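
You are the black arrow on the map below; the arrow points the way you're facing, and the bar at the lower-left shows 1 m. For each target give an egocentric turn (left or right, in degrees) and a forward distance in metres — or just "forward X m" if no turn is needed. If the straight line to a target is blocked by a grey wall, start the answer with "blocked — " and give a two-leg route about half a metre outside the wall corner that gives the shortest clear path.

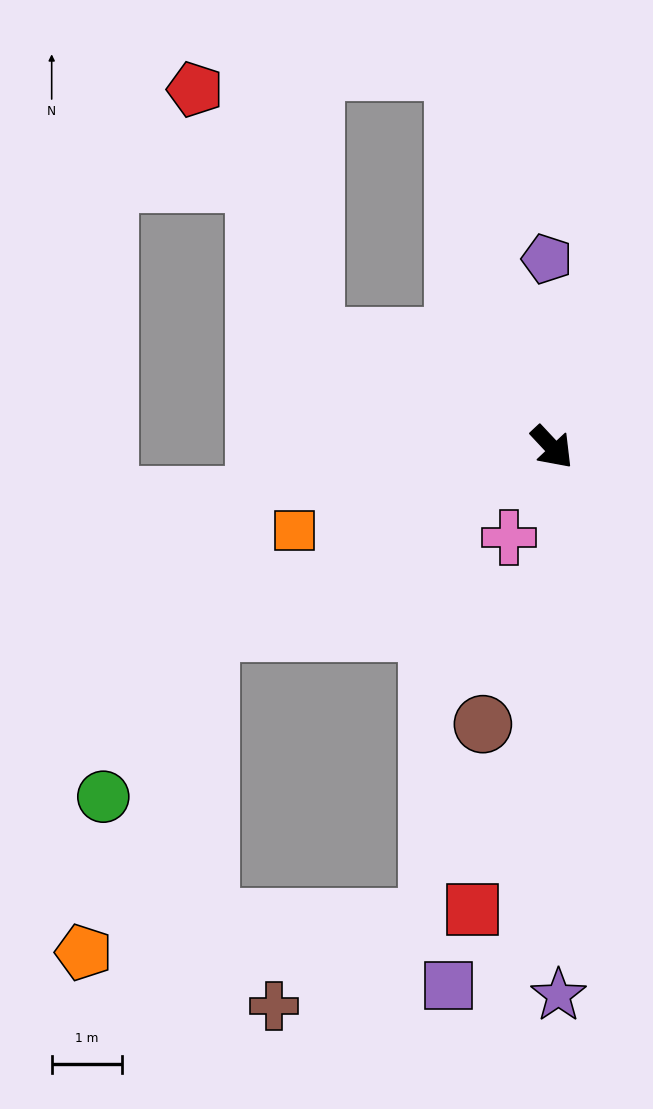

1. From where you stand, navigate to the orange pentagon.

blocked — turn right 105°, forward 5.6 m, then turn left 40°, forward 4.9 m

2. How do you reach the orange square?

turn right 115°, forward 3.9 m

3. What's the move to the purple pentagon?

turn left 138°, forward 2.7 m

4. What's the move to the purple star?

turn right 42°, forward 7.8 m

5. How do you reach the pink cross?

turn right 69°, forward 1.4 m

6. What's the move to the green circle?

blocked — turn right 105°, forward 5.6 m, then turn left 29°, forward 2.8 m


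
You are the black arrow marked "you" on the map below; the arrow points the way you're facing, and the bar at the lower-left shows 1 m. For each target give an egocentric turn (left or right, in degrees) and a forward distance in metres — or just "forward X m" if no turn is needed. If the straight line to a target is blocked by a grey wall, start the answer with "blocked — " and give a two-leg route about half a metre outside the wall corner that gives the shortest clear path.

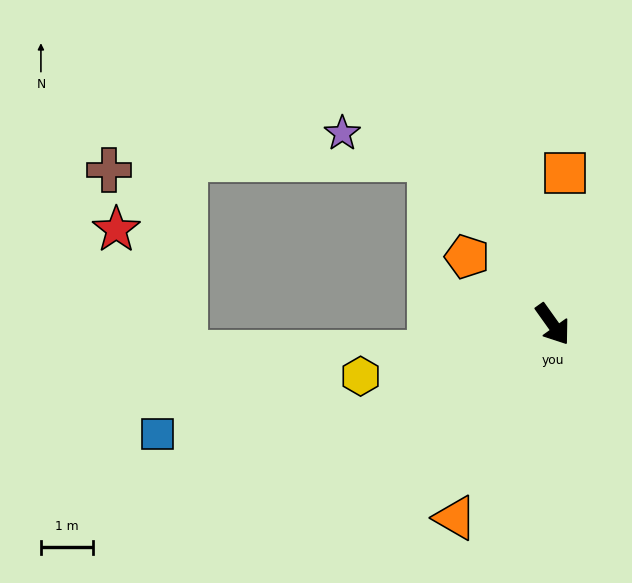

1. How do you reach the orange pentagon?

turn right 164°, forward 2.1 m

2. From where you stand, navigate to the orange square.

turn left 140°, forward 2.9 m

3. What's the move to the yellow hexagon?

turn right 110°, forward 3.8 m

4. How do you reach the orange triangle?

turn right 62°, forward 4.2 m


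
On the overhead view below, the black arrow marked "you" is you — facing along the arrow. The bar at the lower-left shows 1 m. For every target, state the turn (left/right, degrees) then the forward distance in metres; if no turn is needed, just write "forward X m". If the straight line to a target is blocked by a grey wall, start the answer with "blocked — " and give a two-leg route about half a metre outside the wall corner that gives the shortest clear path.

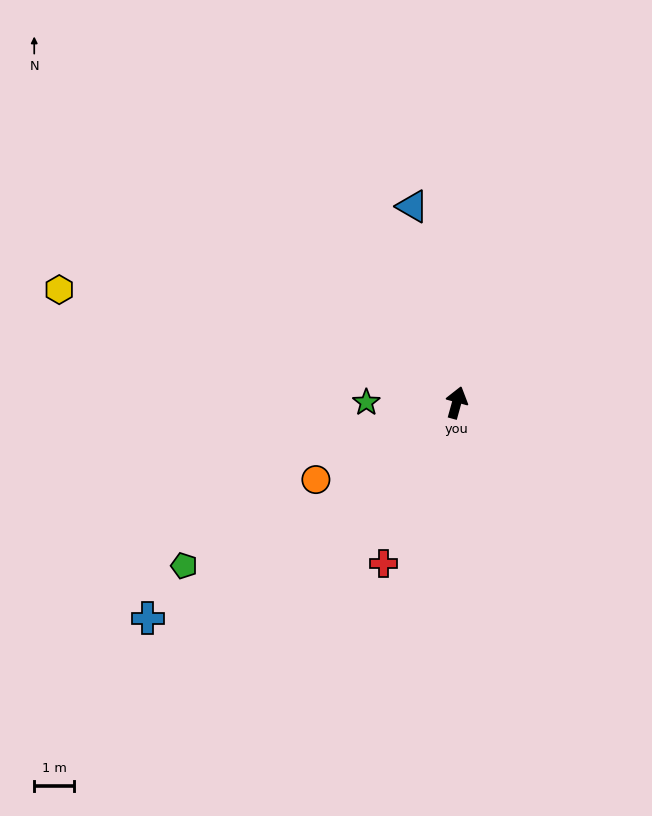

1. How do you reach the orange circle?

turn left 134°, forward 4.0 m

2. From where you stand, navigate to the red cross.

turn left 171°, forward 4.4 m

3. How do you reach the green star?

turn left 105°, forward 2.3 m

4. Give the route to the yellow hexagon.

turn left 90°, forward 10.4 m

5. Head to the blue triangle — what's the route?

turn left 28°, forward 5.1 m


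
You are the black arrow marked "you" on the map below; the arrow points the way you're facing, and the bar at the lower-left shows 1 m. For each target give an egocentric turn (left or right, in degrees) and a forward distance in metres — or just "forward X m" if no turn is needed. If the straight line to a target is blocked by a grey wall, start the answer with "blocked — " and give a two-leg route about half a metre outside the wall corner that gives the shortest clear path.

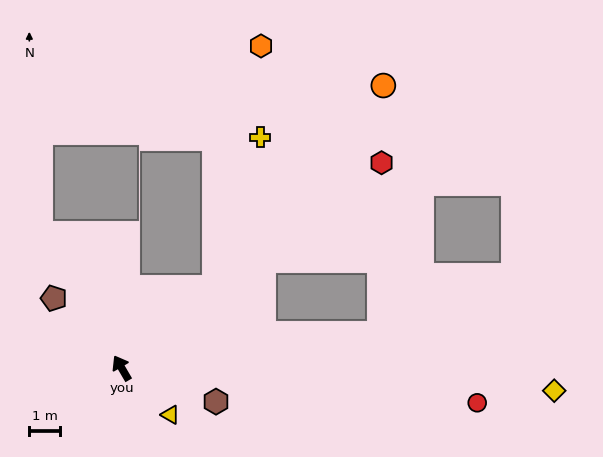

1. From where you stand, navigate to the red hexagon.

turn right 82°, forward 10.6 m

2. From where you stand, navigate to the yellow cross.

blocked — turn right 80°, forward 4.0 m, then turn left 33°, forward 5.0 m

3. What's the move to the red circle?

turn right 126°, forward 11.5 m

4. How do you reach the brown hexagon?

turn right 140°, forward 3.2 m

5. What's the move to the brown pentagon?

turn left 14°, forward 3.1 m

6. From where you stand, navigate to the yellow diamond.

turn right 123°, forward 13.9 m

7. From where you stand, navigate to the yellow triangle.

turn right 164°, forward 2.2 m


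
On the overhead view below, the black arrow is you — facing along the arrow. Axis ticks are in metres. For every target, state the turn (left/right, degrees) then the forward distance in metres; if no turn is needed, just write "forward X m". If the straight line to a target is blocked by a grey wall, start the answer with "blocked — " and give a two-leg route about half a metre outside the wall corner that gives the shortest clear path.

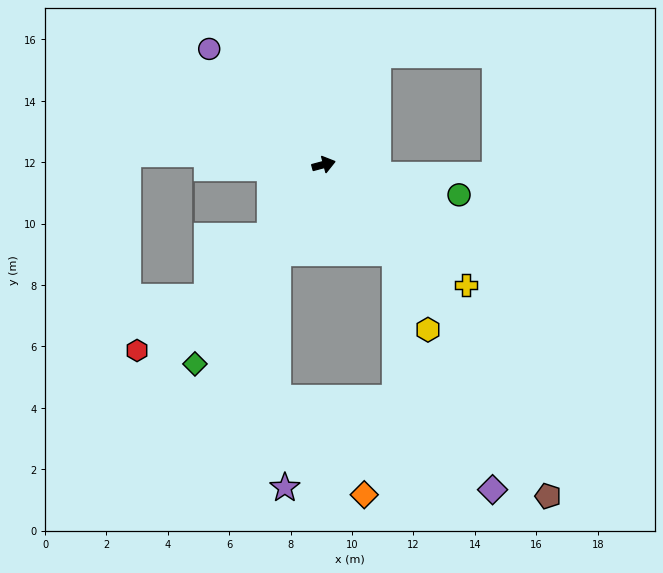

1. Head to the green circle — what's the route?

turn right 28°, forward 4.5 m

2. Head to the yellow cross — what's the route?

turn right 55°, forward 6.1 m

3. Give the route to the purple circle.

turn left 120°, forward 5.3 m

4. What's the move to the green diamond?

turn right 138°, forward 7.7 m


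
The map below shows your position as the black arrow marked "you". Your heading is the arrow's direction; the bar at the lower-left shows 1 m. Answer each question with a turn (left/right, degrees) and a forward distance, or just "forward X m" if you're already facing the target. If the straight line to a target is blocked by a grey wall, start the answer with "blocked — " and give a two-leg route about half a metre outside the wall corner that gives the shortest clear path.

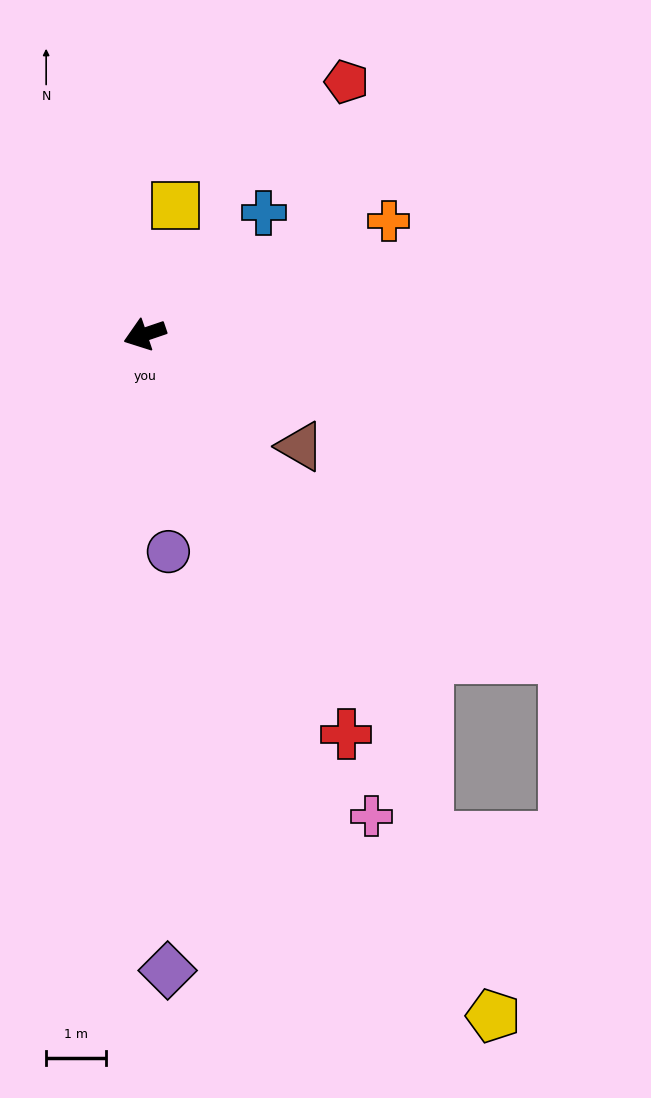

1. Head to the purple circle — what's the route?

turn left 77°, forward 3.6 m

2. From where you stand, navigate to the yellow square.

turn right 122°, forward 2.2 m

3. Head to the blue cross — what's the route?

turn right 153°, forward 2.8 m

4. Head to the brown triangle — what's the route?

turn left 125°, forward 3.2 m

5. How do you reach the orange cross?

turn right 174°, forward 4.5 m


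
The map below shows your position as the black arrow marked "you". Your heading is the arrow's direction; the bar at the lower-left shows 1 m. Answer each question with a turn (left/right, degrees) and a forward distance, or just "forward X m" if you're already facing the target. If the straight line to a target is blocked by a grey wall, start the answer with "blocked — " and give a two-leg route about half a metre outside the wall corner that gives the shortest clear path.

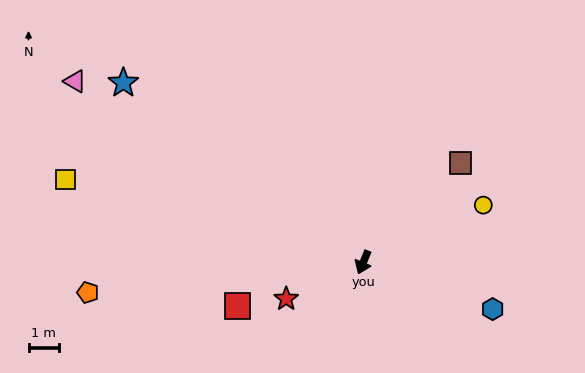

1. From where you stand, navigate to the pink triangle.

turn right 100°, forward 11.2 m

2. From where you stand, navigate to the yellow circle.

turn left 138°, forward 4.4 m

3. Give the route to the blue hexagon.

turn left 93°, forward 4.5 m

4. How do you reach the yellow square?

turn right 83°, forward 10.1 m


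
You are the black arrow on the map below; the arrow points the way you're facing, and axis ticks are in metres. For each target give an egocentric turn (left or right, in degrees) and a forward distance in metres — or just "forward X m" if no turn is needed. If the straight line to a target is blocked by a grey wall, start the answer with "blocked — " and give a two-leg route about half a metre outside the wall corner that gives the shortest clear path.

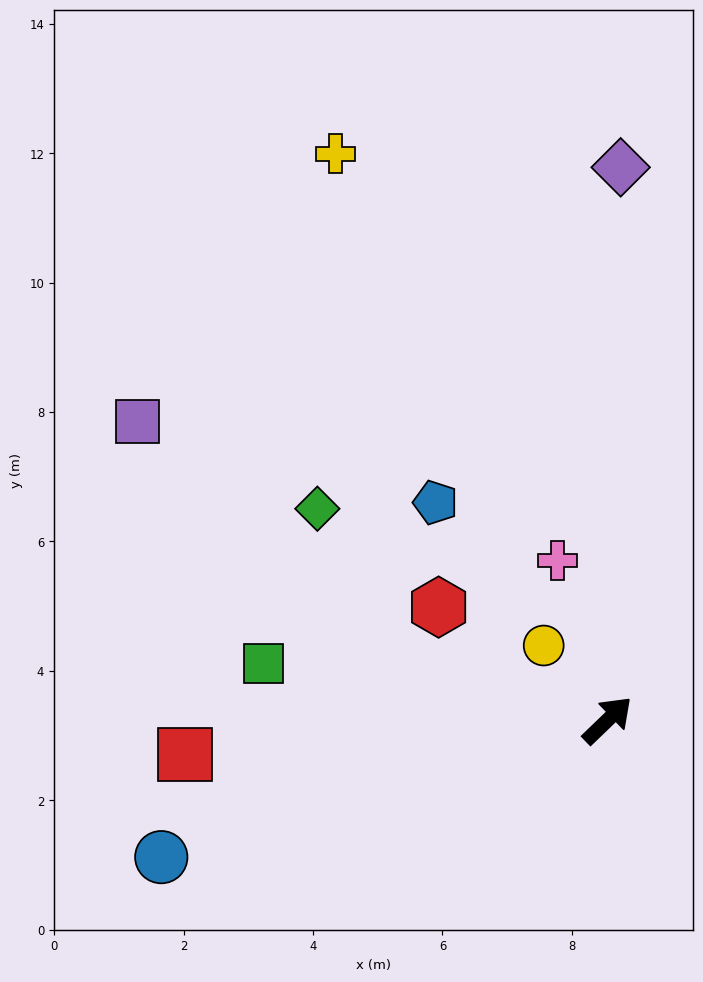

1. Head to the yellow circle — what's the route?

turn left 87°, forward 1.5 m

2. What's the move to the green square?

turn left 127°, forward 5.4 m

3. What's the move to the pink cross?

turn left 63°, forward 2.6 m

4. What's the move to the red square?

turn left 141°, forward 6.6 m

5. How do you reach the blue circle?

turn left 153°, forward 7.2 m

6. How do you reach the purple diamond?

turn left 45°, forward 8.5 m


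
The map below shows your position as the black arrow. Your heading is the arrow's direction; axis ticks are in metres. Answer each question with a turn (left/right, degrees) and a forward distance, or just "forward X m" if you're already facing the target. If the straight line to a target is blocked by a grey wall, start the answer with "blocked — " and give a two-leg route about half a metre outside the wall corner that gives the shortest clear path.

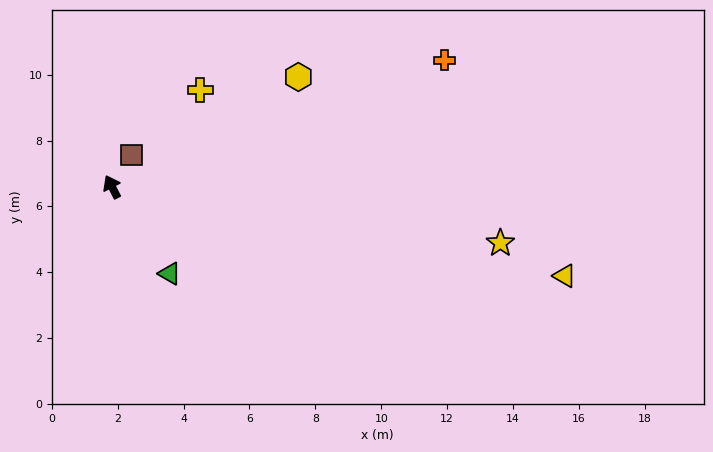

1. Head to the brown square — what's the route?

turn right 59°, forward 1.1 m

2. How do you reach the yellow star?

turn right 126°, forward 11.9 m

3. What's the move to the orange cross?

turn right 96°, forward 10.8 m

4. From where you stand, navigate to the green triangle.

turn right 174°, forward 3.2 m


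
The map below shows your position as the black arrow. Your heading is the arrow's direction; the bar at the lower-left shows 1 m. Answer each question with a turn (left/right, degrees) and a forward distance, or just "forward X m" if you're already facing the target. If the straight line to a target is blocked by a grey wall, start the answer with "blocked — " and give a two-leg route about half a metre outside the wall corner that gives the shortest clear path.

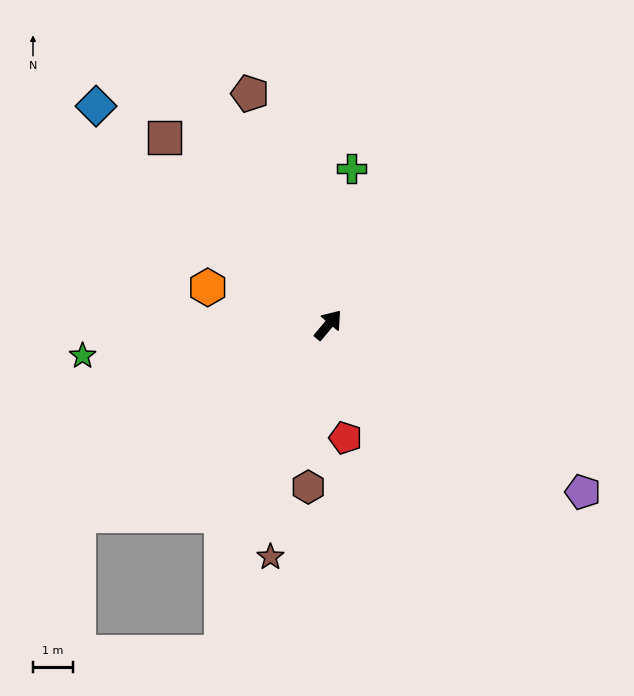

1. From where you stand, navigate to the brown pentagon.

turn left 59°, forward 6.1 m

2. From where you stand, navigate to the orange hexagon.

turn left 113°, forward 3.1 m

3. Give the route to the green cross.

turn left 31°, forward 3.9 m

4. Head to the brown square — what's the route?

turn left 81°, forward 6.2 m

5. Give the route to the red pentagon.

turn right 131°, forward 2.8 m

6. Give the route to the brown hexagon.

turn right 147°, forward 4.1 m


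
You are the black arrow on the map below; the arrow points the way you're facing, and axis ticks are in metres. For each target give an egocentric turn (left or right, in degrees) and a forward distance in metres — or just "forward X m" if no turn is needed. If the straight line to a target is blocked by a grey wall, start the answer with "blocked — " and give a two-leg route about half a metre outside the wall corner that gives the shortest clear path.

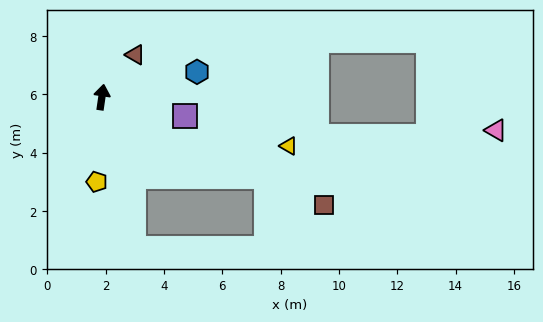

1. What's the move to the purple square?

turn right 94°, forward 2.9 m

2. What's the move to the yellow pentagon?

turn right 175°, forward 2.9 m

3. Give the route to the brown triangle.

turn right 30°, forward 1.8 m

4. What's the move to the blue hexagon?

turn right 67°, forward 3.4 m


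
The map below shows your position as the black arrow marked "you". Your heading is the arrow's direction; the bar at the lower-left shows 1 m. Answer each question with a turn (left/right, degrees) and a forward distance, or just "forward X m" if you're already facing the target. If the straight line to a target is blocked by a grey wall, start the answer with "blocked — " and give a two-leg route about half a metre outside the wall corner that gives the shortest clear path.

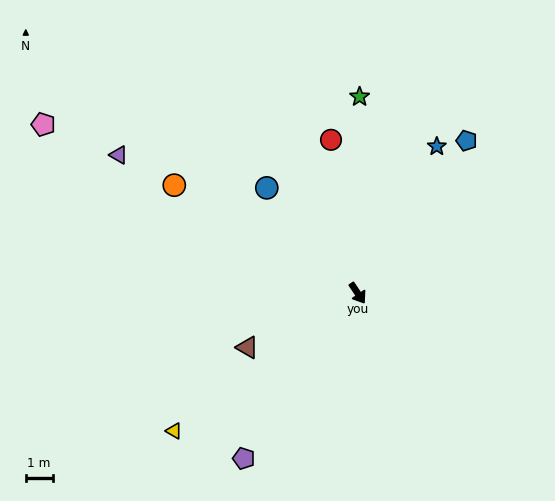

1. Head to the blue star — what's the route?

turn left 118°, forward 6.2 m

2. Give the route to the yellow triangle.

turn right 87°, forward 8.6 m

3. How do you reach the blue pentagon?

turn left 111°, forward 7.0 m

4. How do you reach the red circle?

turn left 156°, forward 5.8 m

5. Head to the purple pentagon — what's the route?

turn right 68°, forward 7.5 m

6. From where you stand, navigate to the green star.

turn left 146°, forward 7.3 m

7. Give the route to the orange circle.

turn right 154°, forward 7.9 m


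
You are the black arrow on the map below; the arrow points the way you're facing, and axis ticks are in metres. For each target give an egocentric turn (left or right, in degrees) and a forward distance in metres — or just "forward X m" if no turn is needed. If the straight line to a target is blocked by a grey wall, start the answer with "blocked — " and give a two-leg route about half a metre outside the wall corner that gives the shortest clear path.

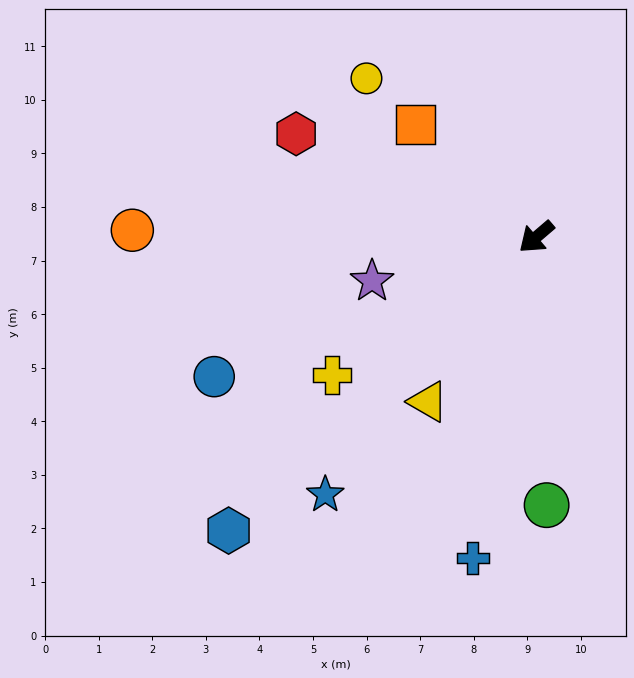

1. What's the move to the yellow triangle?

turn left 16°, forward 3.7 m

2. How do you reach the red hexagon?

turn right 64°, forward 4.9 m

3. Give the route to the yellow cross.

turn right 7°, forward 4.6 m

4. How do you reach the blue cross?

turn left 38°, forward 6.1 m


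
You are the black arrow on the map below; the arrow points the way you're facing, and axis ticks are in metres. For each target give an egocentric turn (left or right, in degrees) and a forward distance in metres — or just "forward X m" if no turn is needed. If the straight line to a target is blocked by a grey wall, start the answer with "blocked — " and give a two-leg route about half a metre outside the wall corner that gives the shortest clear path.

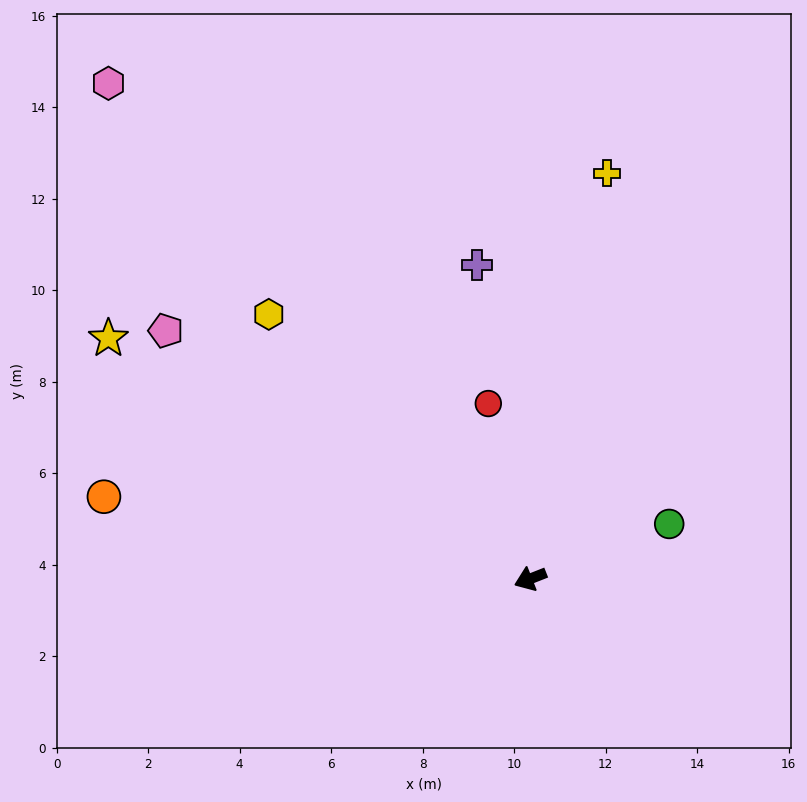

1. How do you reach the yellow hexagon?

turn right 67°, forward 8.1 m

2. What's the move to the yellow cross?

turn right 122°, forward 9.0 m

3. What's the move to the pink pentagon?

turn right 56°, forward 9.6 m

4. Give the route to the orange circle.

turn right 32°, forward 9.5 m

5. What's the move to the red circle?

turn right 98°, forward 3.9 m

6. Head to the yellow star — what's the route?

turn right 51°, forward 10.6 m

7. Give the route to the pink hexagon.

turn right 71°, forward 14.2 m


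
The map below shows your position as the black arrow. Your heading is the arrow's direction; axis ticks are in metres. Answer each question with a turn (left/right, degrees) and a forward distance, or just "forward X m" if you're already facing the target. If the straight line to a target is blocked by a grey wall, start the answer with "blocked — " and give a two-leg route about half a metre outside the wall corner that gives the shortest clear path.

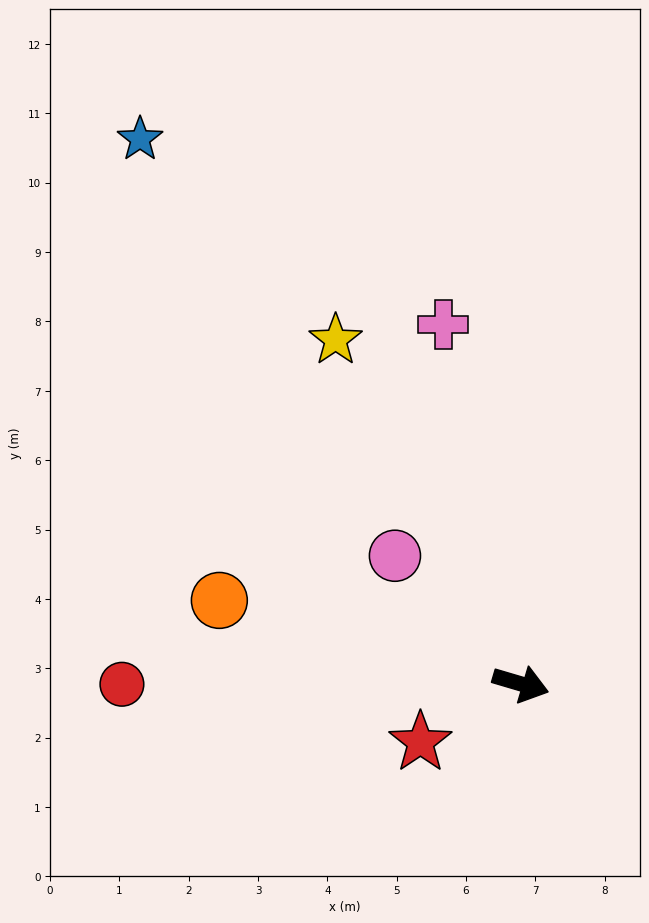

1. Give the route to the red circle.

turn right 163°, forward 5.8 m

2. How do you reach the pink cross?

turn left 119°, forward 5.3 m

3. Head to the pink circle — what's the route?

turn left 151°, forward 2.6 m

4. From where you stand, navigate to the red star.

turn right 133°, forward 1.7 m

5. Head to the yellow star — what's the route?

turn left 135°, forward 5.6 m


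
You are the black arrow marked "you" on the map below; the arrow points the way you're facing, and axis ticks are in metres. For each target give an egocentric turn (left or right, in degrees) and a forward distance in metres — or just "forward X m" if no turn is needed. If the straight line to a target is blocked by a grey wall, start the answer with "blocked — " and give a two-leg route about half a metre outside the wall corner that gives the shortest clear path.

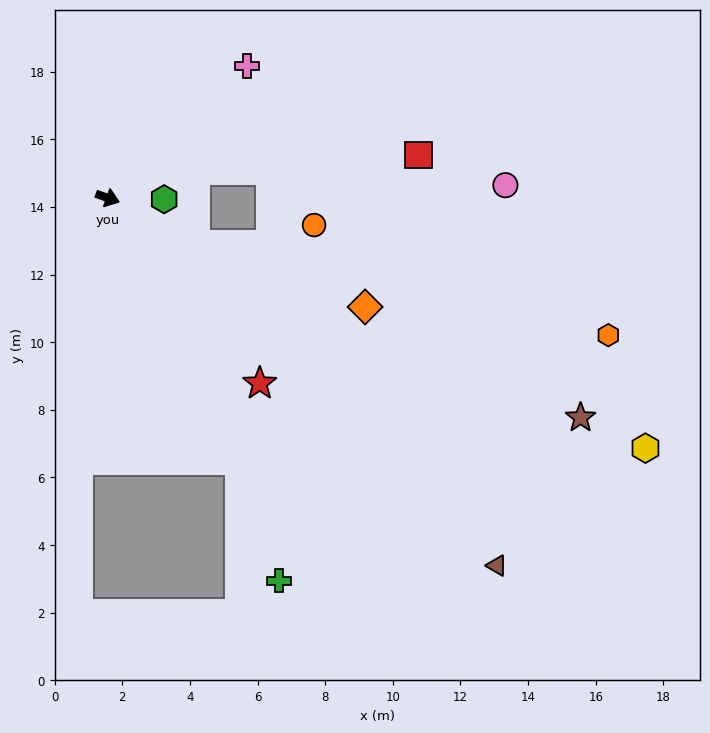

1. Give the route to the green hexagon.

turn left 18°, forward 1.7 m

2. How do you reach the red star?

turn right 31°, forward 7.1 m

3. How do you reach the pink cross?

turn left 63°, forward 5.7 m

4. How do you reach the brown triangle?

turn right 24°, forward 15.8 m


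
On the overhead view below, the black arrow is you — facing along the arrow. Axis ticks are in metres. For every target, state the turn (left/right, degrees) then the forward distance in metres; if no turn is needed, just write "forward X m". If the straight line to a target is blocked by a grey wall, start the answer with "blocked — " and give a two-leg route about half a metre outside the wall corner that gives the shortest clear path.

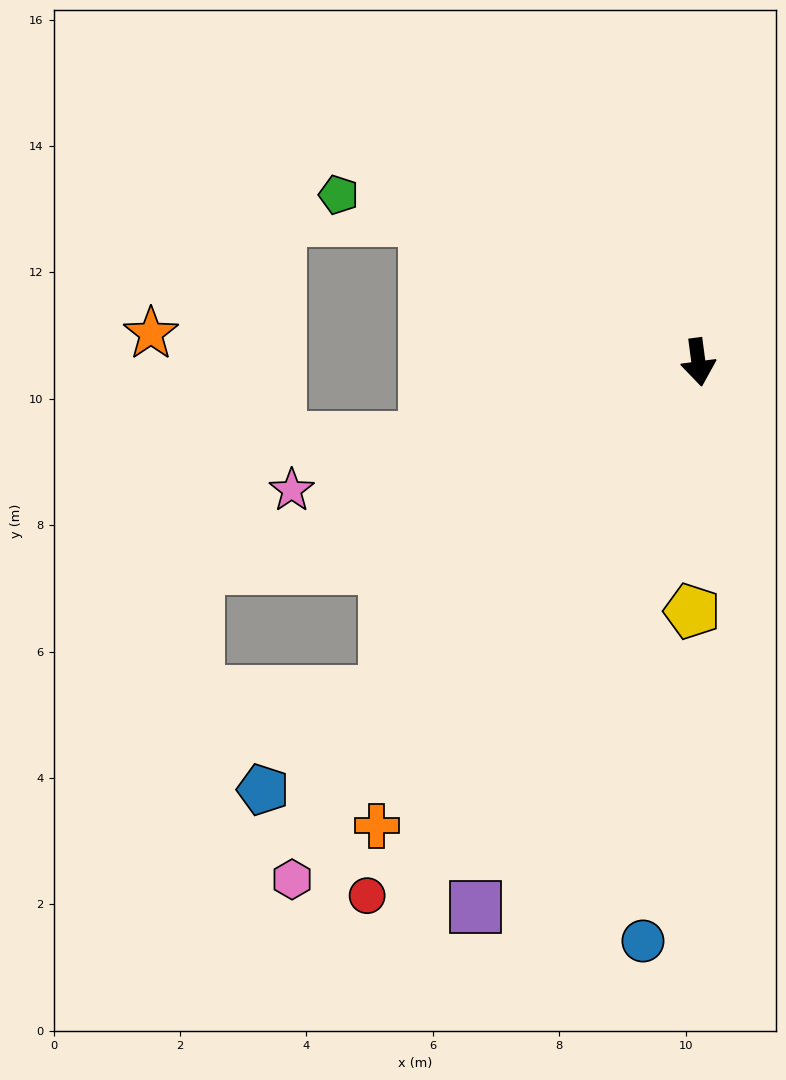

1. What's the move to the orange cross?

turn right 42°, forward 8.9 m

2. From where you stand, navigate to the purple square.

turn right 30°, forward 9.3 m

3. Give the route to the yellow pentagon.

turn right 9°, forward 3.9 m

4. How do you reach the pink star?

turn right 80°, forward 6.7 m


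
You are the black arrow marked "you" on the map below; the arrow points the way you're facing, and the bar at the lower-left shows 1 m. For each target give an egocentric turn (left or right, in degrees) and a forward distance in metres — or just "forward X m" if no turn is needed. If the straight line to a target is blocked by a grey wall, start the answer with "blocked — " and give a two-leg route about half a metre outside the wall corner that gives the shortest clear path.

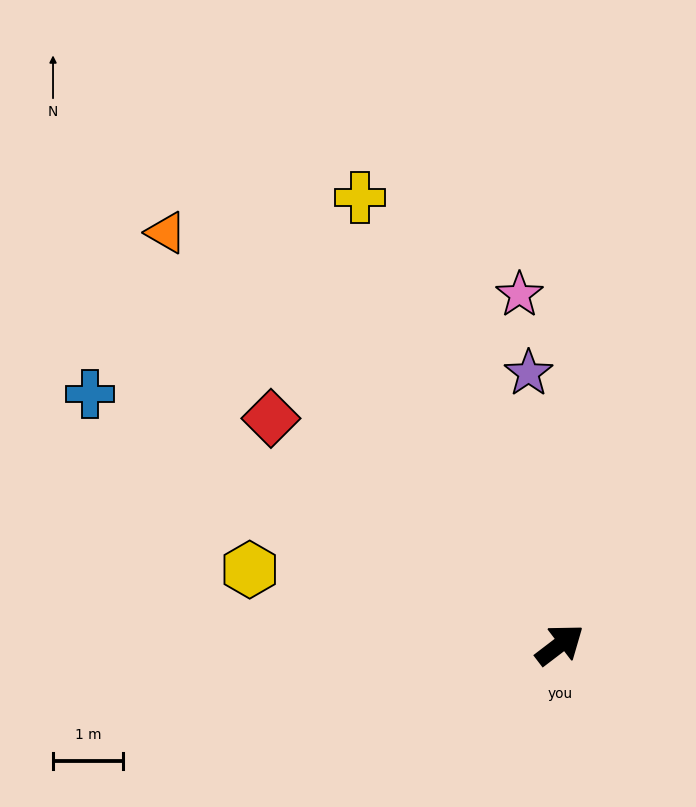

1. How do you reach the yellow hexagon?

turn left 129°, forward 4.6 m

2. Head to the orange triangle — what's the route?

turn left 96°, forward 8.1 m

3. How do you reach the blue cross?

turn left 115°, forward 7.6 m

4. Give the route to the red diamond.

turn left 105°, forward 5.2 m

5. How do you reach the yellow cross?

turn left 77°, forward 7.0 m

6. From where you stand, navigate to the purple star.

turn left 59°, forward 3.9 m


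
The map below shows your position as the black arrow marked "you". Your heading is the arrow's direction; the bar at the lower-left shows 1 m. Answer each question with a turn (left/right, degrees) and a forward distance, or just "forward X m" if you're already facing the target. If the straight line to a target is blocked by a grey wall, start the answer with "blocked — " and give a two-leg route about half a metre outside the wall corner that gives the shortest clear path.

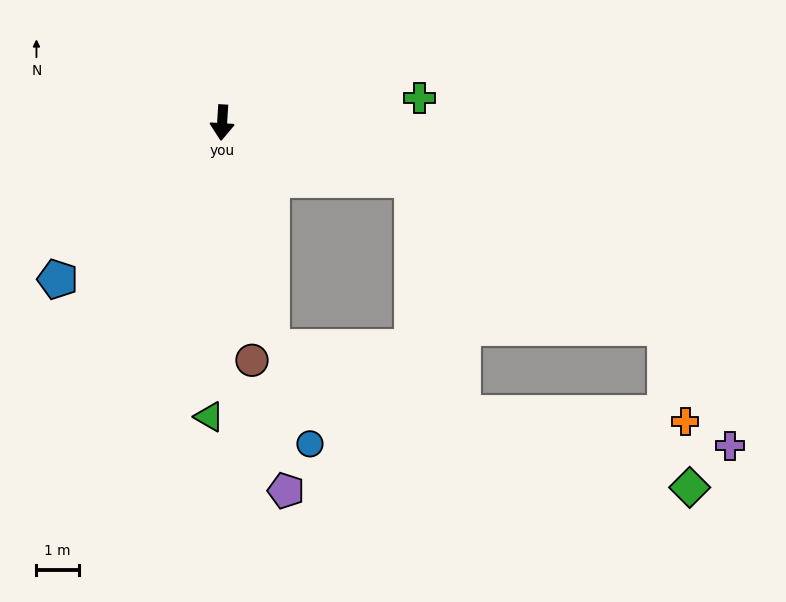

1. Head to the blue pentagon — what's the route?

turn right 43°, forward 5.4 m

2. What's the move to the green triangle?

forward 6.9 m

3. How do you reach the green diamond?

blocked — turn left 16°, forward 5.4 m, then turn left 59°, forward 10.4 m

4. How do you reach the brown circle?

turn left 11°, forward 5.6 m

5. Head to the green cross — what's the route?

turn left 101°, forward 4.7 m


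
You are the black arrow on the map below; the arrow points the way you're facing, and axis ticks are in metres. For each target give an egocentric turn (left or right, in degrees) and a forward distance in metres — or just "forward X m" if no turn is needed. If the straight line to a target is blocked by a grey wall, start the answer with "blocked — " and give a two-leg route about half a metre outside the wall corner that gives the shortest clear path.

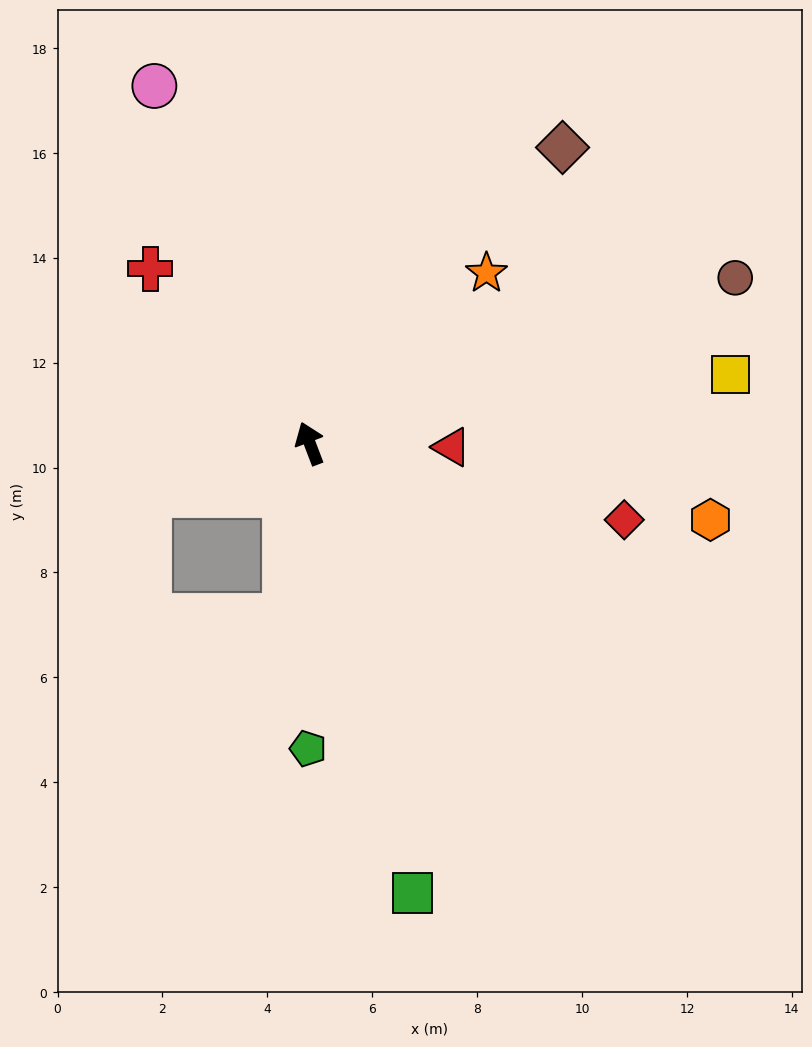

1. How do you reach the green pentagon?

turn left 159°, forward 5.8 m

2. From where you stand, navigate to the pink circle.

turn left 3°, forward 7.4 m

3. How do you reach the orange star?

turn right 67°, forward 4.7 m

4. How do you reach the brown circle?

turn right 90°, forward 8.7 m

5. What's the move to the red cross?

turn left 22°, forward 4.5 m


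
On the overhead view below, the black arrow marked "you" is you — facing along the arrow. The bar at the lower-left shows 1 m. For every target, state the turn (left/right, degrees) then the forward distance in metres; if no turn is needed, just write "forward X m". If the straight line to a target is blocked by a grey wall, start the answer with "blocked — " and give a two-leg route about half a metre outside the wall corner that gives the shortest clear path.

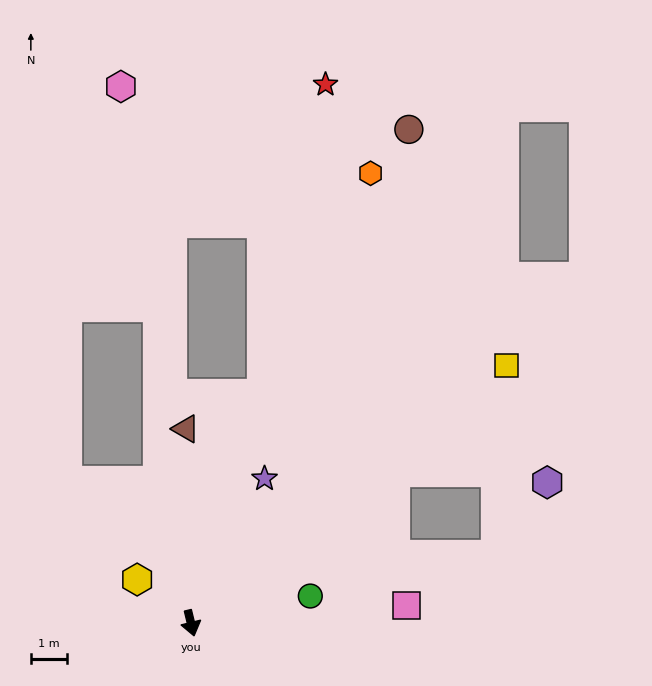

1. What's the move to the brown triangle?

turn left 168°, forward 5.3 m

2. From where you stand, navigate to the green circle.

turn left 89°, forward 3.4 m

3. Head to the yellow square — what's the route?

turn left 116°, forward 11.2 m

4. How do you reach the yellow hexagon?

turn right 143°, forward 1.9 m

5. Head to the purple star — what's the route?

turn left 139°, forward 4.5 m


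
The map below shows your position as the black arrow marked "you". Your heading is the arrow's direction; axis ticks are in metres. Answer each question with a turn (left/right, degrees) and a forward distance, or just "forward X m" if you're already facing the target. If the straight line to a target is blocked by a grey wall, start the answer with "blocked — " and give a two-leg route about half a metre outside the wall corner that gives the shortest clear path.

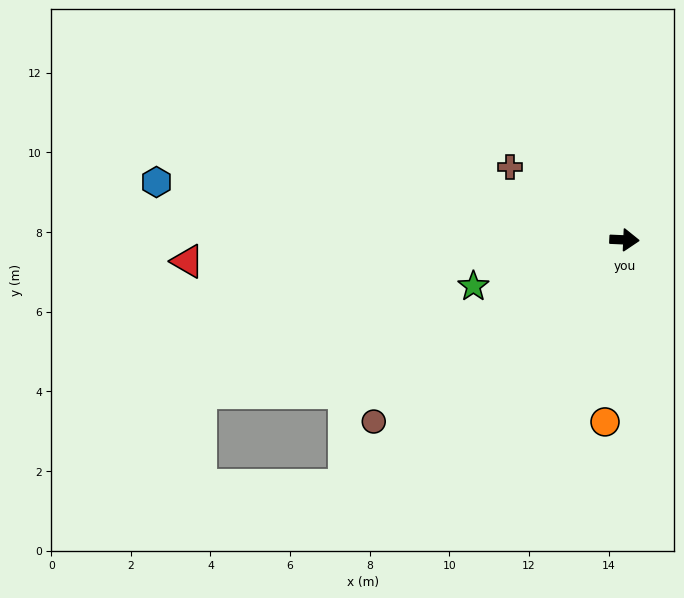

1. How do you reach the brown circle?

turn right 142°, forward 7.8 m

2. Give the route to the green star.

turn right 160°, forward 4.0 m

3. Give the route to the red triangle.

turn right 175°, forward 11.0 m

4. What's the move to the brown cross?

turn left 150°, forward 3.4 m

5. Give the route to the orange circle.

turn right 94°, forward 4.6 m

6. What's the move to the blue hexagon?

turn left 175°, forward 11.8 m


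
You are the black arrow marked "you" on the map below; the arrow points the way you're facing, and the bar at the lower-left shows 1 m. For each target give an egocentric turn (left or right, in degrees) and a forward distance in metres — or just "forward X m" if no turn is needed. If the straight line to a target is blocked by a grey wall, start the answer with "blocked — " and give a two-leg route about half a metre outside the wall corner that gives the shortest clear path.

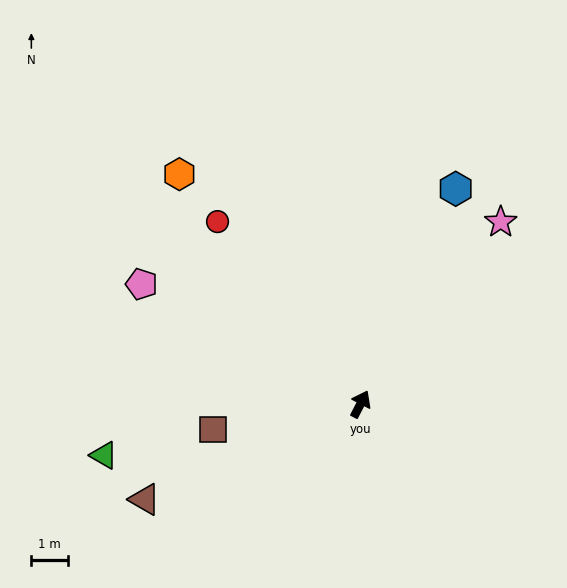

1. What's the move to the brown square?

turn left 127°, forward 4.1 m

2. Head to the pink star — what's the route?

turn right 10°, forward 6.3 m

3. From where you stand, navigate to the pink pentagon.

turn left 89°, forward 6.8 m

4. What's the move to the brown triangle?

turn left 141°, forward 6.4 m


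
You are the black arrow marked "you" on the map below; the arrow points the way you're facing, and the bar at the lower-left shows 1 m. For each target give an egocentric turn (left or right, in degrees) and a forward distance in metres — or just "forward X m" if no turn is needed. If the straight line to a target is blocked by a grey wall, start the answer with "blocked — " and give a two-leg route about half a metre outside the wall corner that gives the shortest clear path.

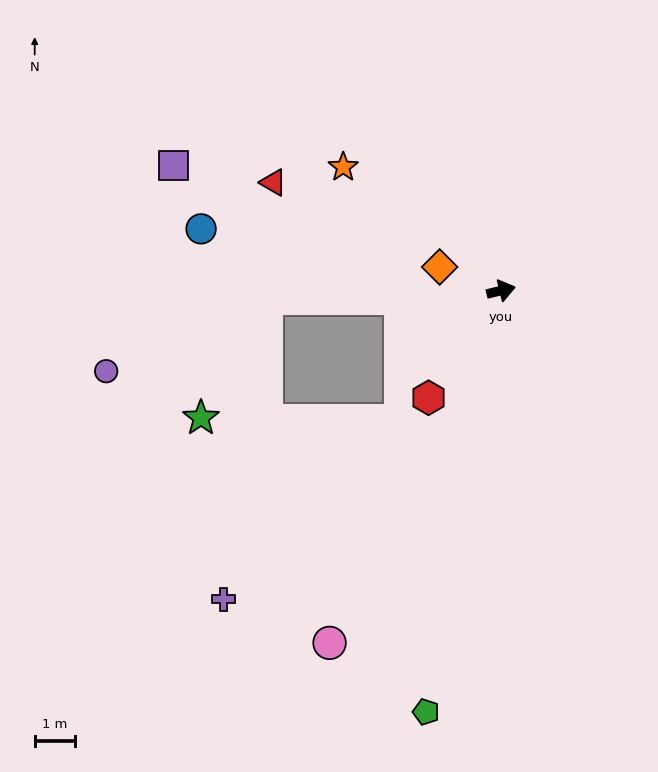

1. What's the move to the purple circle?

blocked — turn left 168°, forward 5.8 m, then turn left 23°, forward 4.4 m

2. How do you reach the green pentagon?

turn right 114°, forward 10.6 m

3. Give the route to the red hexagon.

turn right 138°, forward 3.2 m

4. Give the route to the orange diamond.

turn left 145°, forward 1.6 m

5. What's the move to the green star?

blocked — turn left 168°, forward 5.8 m, then turn left 60°, forward 3.4 m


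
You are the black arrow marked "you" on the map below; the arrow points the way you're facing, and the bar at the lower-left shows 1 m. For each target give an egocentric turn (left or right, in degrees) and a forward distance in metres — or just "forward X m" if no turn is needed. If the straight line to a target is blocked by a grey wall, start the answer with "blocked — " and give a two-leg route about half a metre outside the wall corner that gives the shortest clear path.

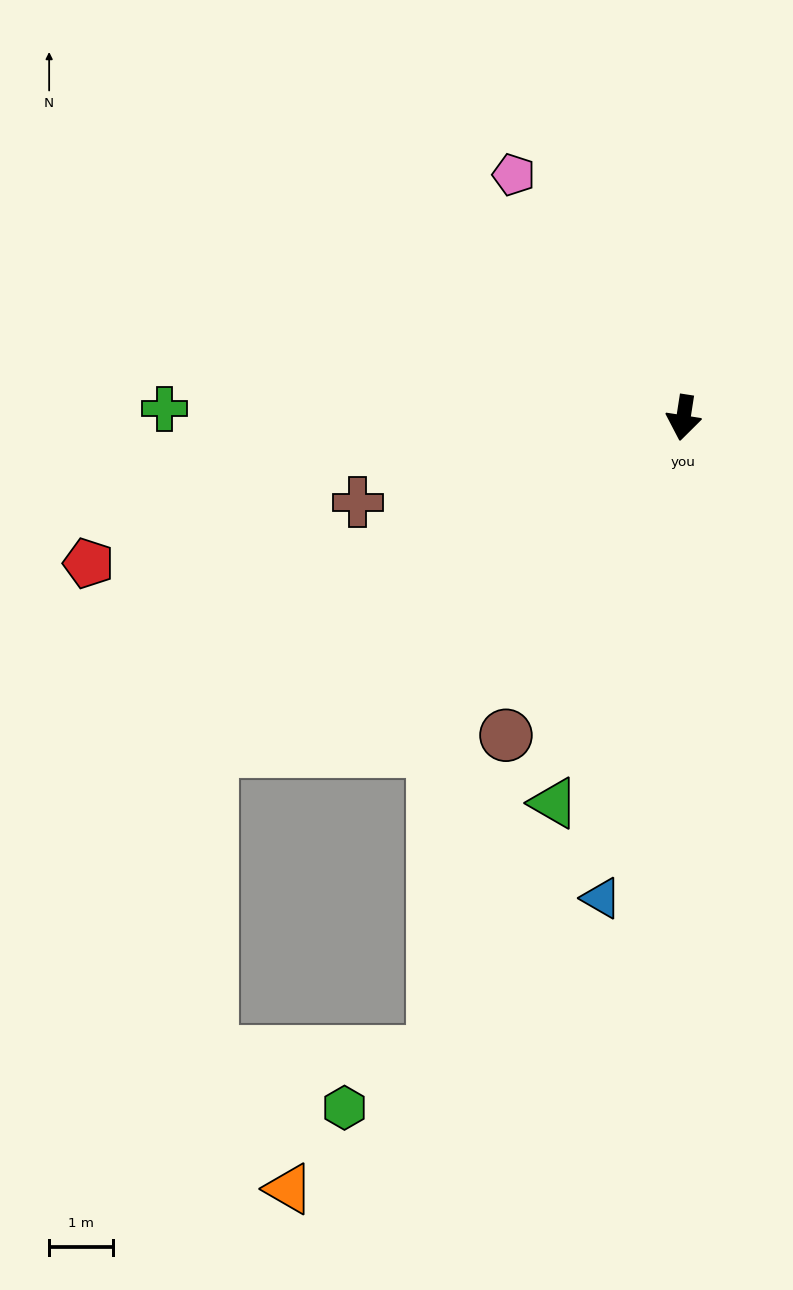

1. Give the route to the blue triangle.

forward 7.6 m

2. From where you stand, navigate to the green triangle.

turn right 10°, forward 6.4 m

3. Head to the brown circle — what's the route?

turn right 20°, forward 5.7 m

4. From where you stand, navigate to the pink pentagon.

turn right 136°, forward 4.6 m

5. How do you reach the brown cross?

turn right 67°, forward 5.3 m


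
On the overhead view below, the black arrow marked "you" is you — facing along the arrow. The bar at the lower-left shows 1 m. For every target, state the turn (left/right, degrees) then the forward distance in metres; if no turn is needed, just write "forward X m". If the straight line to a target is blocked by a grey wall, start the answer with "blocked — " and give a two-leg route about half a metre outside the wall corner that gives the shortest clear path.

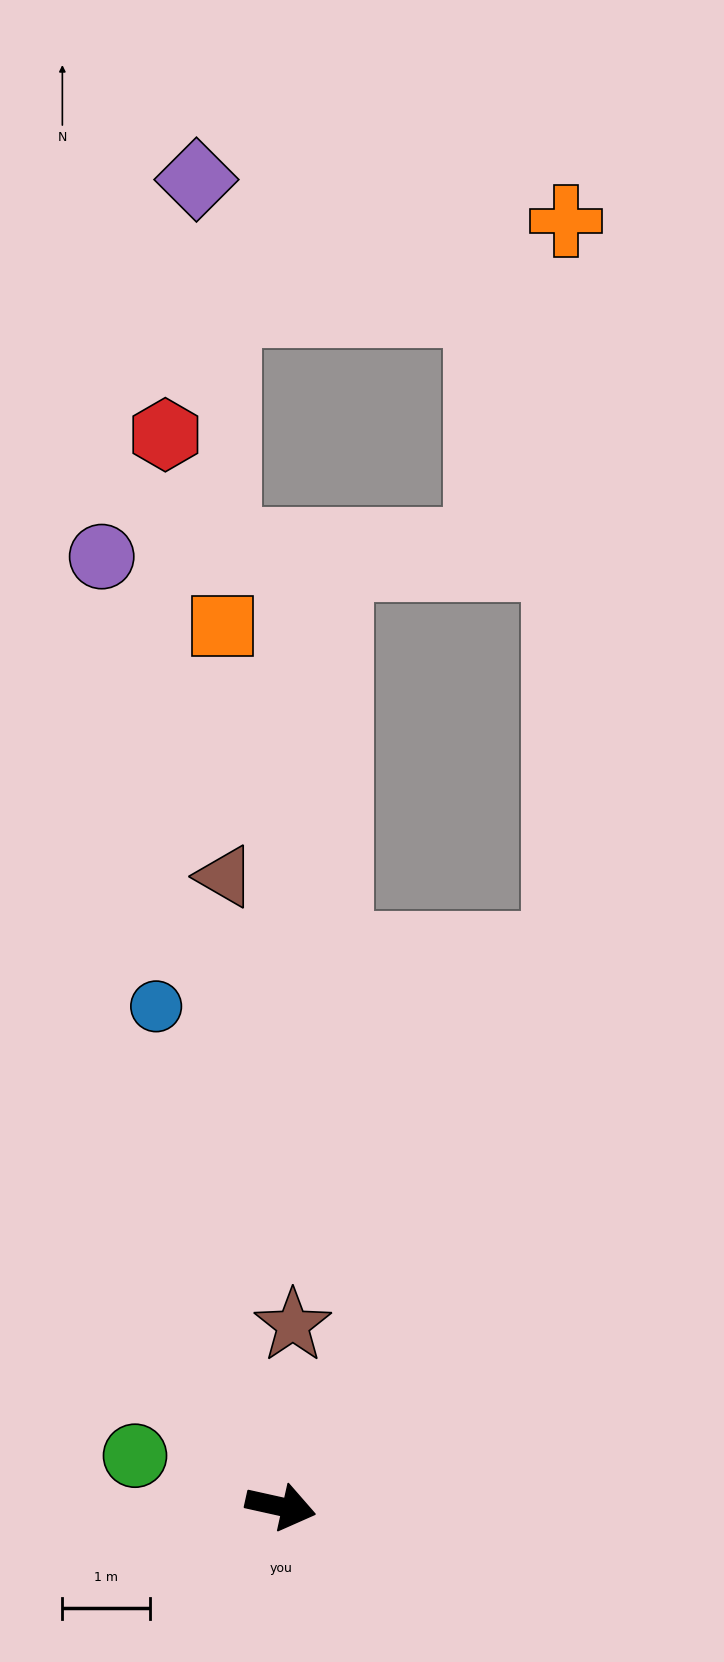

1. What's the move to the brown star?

turn left 99°, forward 2.1 m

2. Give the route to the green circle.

turn left 173°, forward 1.8 m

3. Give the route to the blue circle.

turn left 116°, forward 5.9 m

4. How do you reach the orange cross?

blocked — turn left 76°, forward 7.1 m, then turn left 26°, forward 8.4 m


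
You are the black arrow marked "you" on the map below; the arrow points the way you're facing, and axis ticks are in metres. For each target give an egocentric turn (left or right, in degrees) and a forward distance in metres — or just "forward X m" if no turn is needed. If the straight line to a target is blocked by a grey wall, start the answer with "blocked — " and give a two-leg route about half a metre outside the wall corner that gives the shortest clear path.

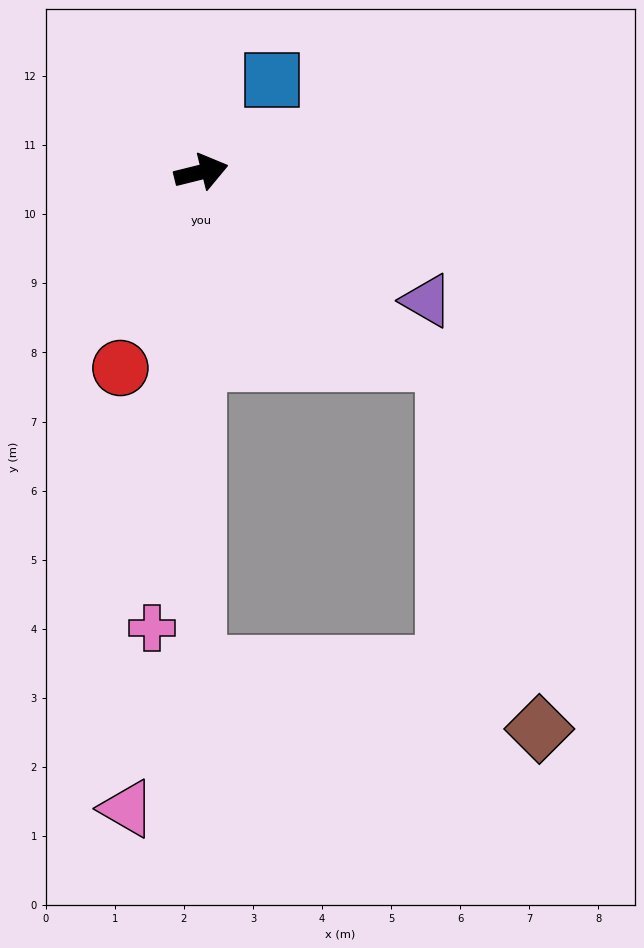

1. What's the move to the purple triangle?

turn right 44°, forward 3.8 m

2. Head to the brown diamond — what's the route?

blocked — turn right 104°, forward 7.1 m, then turn left 80°, forward 5.0 m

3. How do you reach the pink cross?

turn right 110°, forward 6.6 m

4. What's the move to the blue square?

turn left 39°, forward 1.7 m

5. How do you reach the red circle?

turn right 126°, forward 3.1 m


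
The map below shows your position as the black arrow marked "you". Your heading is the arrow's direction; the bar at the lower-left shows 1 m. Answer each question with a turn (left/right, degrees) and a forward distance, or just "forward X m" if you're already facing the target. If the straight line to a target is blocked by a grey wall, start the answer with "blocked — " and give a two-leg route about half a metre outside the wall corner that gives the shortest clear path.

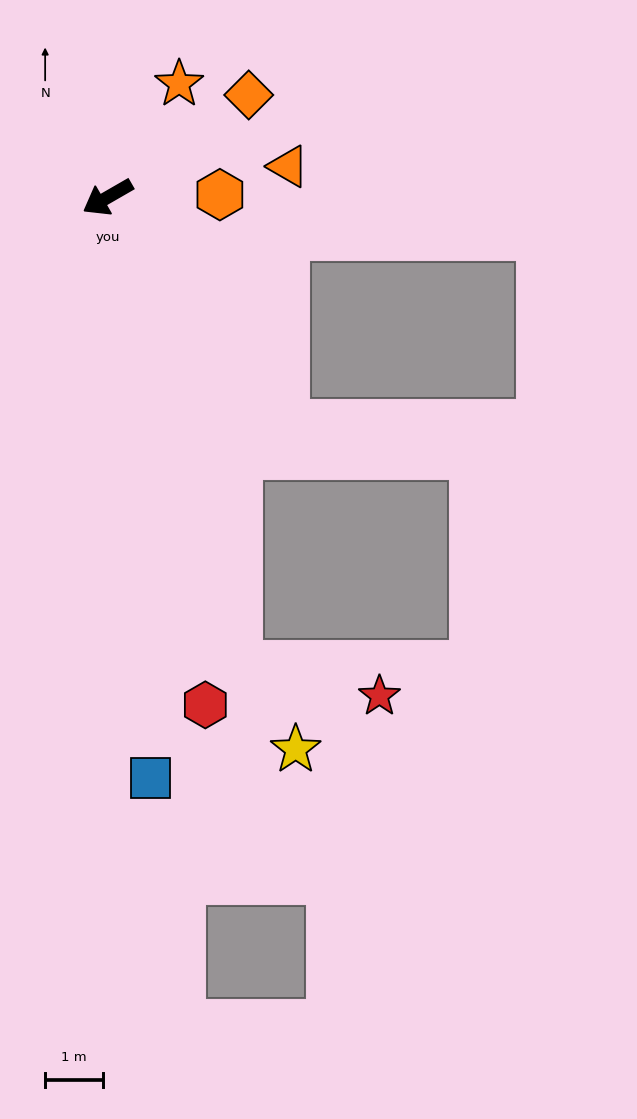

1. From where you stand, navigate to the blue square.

turn left 64°, forward 10.1 m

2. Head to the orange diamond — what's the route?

turn right 174°, forward 3.0 m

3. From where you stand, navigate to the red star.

blocked — turn left 76°, forward 8.4 m, then turn left 62°, forward 2.5 m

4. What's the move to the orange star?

turn right 152°, forward 2.3 m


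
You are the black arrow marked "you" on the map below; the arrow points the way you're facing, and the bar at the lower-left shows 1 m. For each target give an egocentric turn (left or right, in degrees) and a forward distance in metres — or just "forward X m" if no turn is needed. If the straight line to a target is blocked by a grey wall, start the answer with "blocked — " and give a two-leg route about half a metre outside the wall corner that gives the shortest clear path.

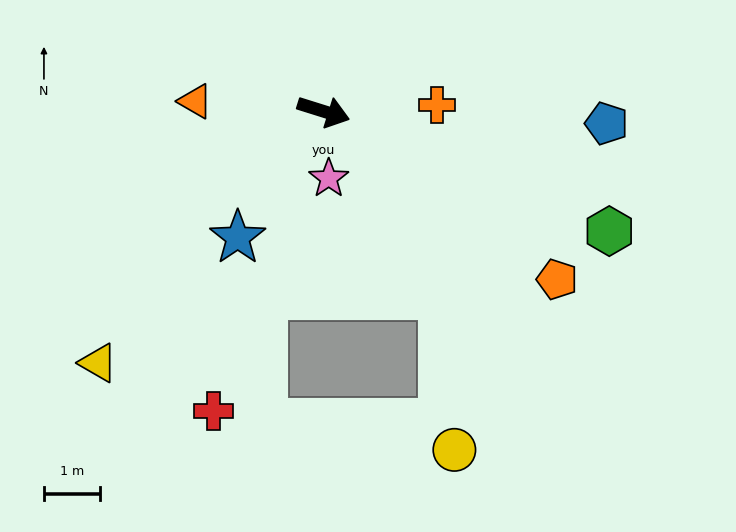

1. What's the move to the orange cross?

turn left 21°, forward 2.0 m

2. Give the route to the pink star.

turn right 68°, forward 1.2 m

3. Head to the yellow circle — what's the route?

blocked — turn right 40°, forward 3.9 m, then turn right 28°, forward 2.7 m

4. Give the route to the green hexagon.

turn right 5°, forward 5.5 m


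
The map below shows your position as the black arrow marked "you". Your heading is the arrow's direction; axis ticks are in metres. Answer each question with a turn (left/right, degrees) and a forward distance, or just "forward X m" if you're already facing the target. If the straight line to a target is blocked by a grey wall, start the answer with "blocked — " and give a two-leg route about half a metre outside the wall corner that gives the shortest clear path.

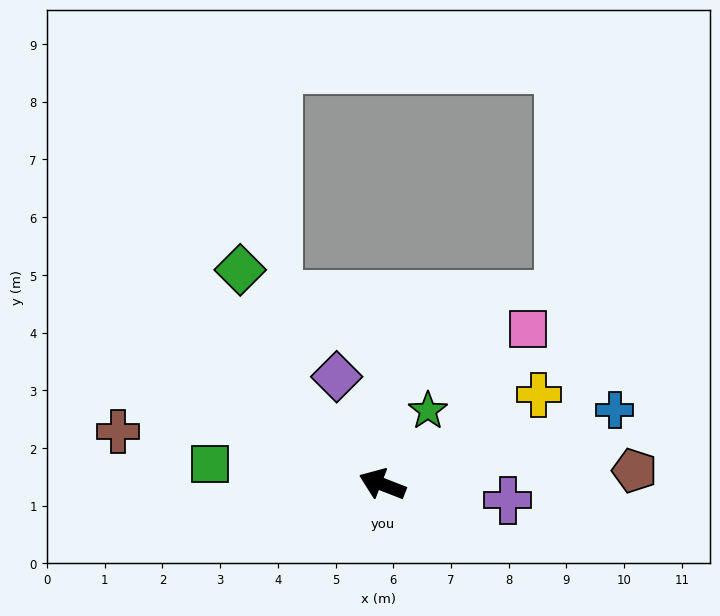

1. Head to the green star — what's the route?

turn right 100°, forward 1.5 m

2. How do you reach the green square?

turn left 14°, forward 3.0 m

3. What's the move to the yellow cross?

turn right 129°, forward 3.1 m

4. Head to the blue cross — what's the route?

turn right 141°, forward 4.2 m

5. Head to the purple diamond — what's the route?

turn right 46°, forward 2.0 m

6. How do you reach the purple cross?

turn right 166°, forward 2.2 m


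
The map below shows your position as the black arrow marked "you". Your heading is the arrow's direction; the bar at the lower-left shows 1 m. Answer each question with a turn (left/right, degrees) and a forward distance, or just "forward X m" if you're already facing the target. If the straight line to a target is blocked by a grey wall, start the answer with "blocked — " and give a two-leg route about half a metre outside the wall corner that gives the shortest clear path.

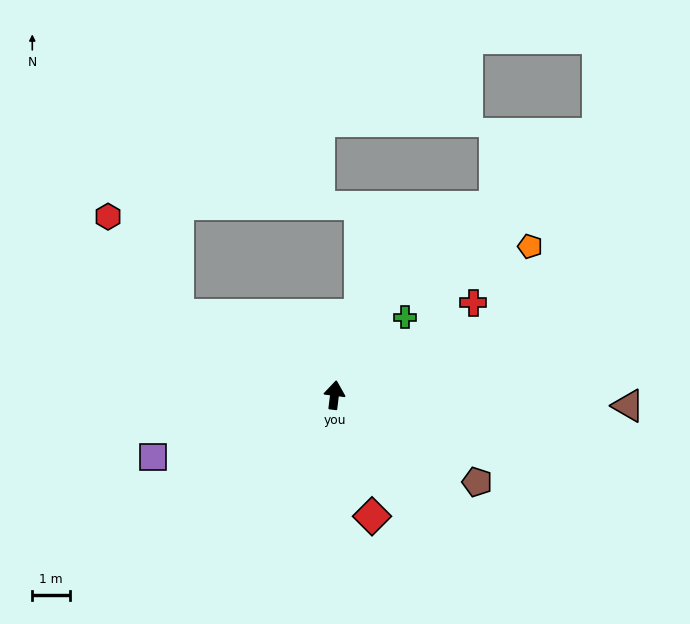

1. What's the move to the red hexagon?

blocked — turn left 70°, forward 4.7 m, then turn right 28°, forward 3.2 m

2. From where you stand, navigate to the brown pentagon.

turn right 114°, forward 4.5 m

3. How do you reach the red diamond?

turn right 156°, forward 3.4 m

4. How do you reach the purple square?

turn left 116°, forward 5.1 m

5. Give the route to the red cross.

turn right 49°, forward 4.4 m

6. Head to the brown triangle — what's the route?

turn right 85°, forward 7.8 m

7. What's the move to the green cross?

turn right 35°, forward 2.8 m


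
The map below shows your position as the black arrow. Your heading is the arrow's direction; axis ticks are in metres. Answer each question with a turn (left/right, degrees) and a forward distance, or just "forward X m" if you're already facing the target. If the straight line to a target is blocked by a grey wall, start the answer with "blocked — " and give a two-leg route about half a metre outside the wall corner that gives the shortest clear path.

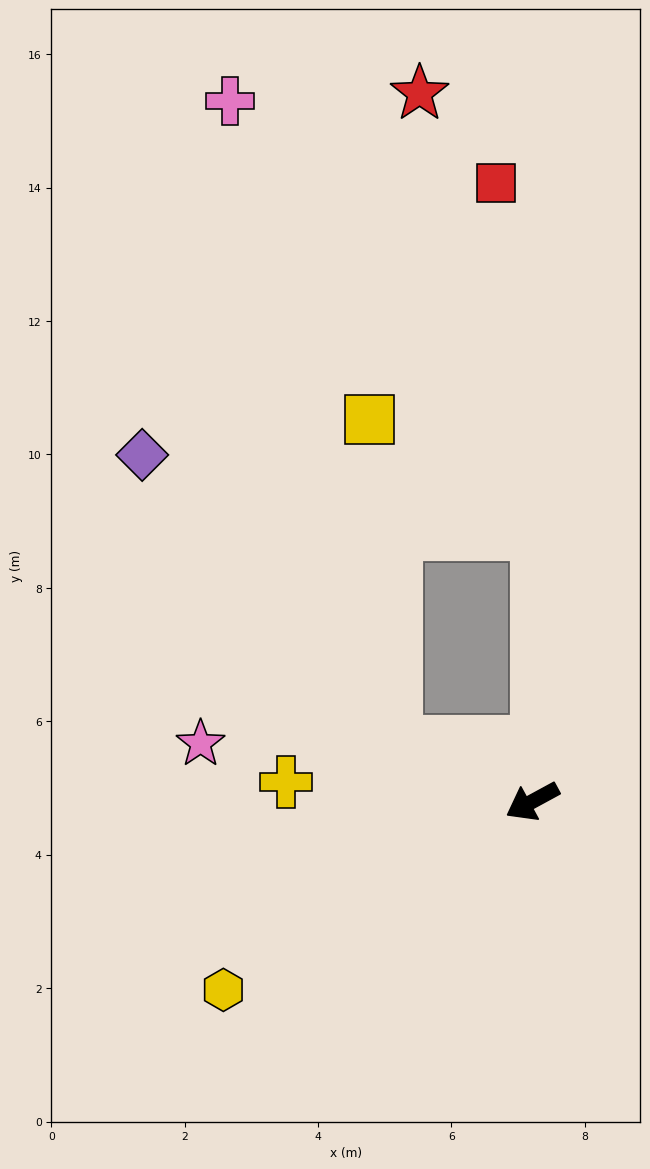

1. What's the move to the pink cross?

blocked — turn right 51°, forward 2.2 m, then turn right 53°, forward 9.9 m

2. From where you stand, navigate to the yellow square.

blocked — turn right 51°, forward 2.2 m, then turn right 63°, forward 4.9 m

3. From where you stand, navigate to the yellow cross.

turn right 33°, forward 3.7 m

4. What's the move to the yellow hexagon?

turn left 3°, forward 5.4 m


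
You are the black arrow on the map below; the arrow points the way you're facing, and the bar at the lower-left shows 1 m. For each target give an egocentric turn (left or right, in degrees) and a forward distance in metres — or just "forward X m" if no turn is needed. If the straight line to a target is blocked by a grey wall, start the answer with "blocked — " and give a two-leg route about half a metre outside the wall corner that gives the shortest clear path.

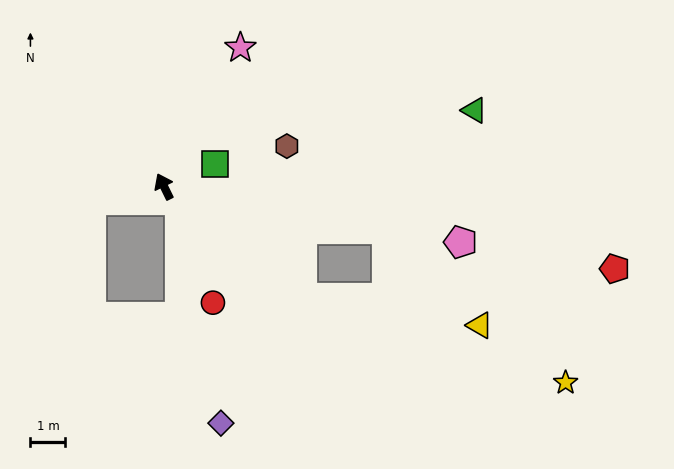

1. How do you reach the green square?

turn right 92°, forward 1.6 m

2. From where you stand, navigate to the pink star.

turn right 55°, forward 4.5 m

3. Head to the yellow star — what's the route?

blocked — turn right 155°, forward 5.1 m, then turn left 21°, forward 7.9 m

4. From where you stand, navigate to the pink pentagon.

turn right 127°, forward 8.6 m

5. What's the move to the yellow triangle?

blocked — turn right 155°, forward 5.1 m, then turn left 30°, forward 5.1 m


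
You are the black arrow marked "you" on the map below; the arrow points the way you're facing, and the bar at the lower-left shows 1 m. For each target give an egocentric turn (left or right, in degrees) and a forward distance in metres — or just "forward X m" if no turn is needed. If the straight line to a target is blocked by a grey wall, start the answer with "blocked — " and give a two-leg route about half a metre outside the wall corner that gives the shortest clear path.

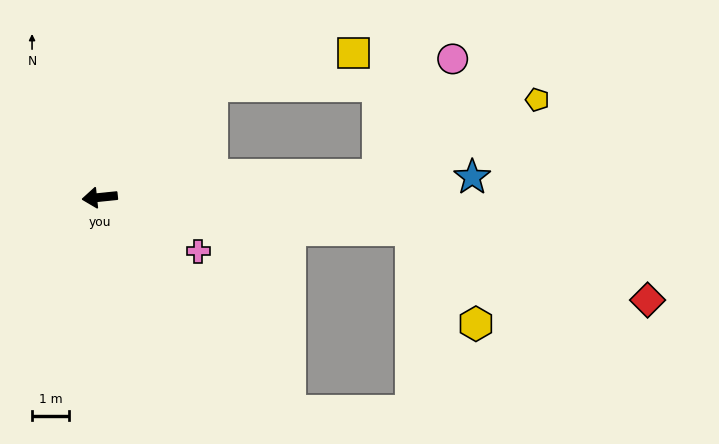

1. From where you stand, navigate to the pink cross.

turn left 145°, forward 3.0 m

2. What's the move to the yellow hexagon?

blocked — turn left 168°, forward 8.4 m, then turn right 49°, forward 3.1 m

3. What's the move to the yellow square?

blocked — turn right 141°, forward 4.3 m, then turn right 32°, forward 3.9 m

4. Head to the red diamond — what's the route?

blocked — turn left 168°, forward 8.4 m, then turn right 10°, forward 6.7 m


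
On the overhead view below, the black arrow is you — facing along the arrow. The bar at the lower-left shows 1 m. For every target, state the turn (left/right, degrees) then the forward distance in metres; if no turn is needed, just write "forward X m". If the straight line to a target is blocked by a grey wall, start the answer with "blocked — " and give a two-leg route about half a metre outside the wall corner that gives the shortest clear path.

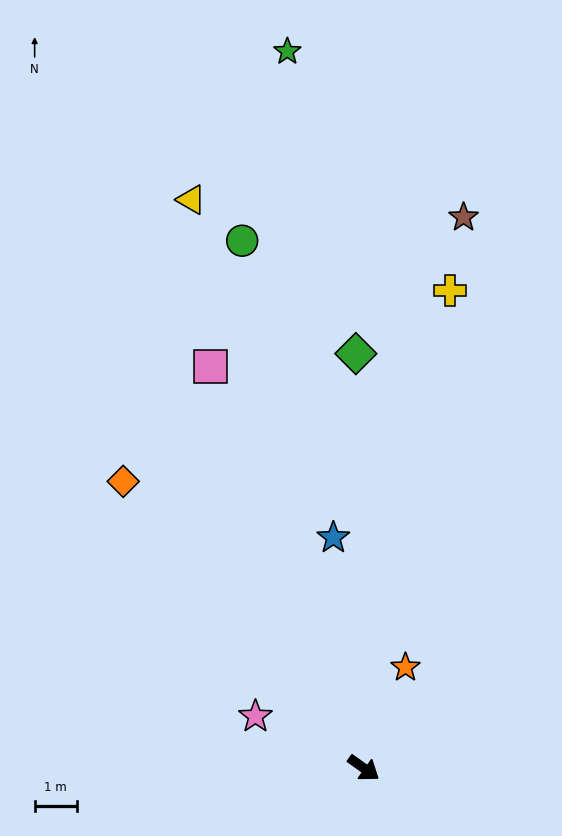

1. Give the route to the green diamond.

turn left 127°, forward 9.9 m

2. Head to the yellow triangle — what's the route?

turn left 142°, forward 14.1 m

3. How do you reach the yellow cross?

turn left 115°, forward 11.5 m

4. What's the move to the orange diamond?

turn left 166°, forward 8.9 m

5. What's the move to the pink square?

turn left 147°, forward 10.2 m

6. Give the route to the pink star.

turn right 170°, forward 2.9 m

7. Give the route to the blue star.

turn left 133°, forward 5.5 m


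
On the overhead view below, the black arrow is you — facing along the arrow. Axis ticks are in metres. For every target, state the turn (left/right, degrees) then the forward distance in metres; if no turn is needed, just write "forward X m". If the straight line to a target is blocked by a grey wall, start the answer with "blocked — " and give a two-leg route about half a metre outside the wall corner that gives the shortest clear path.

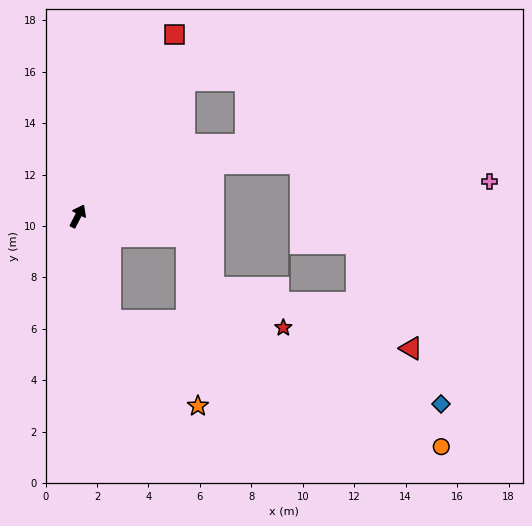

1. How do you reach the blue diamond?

blocked — turn right 136°, forward 4.2 m, then turn left 59°, forward 13.3 m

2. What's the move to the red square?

forward 8.0 m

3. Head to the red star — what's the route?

blocked — turn right 136°, forward 4.2 m, then turn left 71°, forward 6.7 m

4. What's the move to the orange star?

blocked — turn right 136°, forward 4.2 m, then turn left 29°, forward 4.8 m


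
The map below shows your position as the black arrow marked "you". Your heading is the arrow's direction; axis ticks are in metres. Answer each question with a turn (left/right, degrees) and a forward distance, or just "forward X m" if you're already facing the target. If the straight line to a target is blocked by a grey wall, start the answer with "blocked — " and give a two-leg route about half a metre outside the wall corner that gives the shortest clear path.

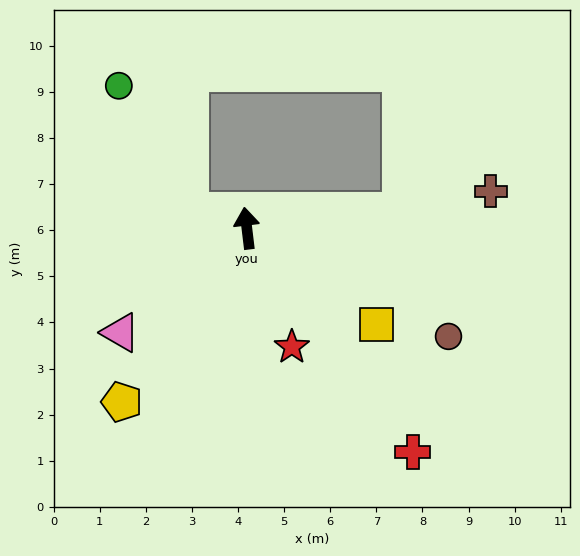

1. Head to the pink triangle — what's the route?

turn left 123°, forward 3.6 m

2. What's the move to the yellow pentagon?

turn left 137°, forward 4.6 m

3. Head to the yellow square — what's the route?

turn right 133°, forward 3.5 m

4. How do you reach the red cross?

turn right 150°, forward 6.0 m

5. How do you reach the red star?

turn right 166°, forward 2.8 m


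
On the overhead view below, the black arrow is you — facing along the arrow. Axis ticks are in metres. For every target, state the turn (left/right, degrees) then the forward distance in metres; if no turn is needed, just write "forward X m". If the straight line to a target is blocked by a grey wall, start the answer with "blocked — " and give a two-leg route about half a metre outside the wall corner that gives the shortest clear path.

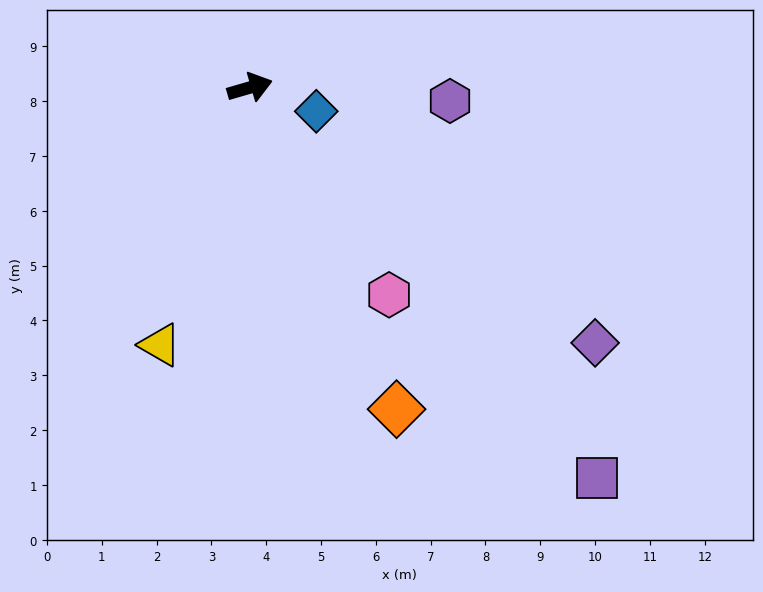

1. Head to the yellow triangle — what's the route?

turn right 125°, forward 5.0 m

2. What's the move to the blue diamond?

turn right 36°, forward 1.3 m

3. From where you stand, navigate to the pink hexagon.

turn right 72°, forward 4.6 m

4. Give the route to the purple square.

turn right 65°, forward 9.5 m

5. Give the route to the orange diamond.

turn right 82°, forward 6.4 m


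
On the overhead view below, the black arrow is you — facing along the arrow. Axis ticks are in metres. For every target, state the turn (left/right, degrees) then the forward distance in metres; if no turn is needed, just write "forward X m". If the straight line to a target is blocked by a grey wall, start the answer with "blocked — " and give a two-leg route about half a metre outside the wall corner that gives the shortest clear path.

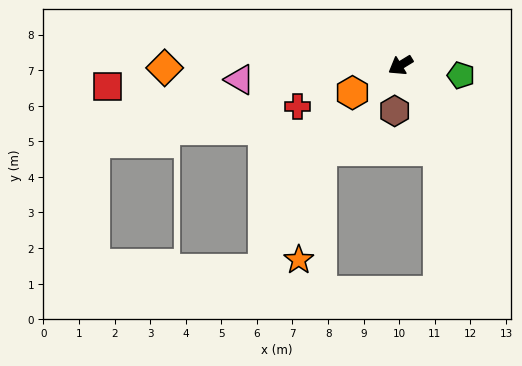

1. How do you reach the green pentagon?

turn left 139°, forward 1.7 m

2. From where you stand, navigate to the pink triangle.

turn right 26°, forward 4.5 m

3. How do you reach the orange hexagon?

forward 1.6 m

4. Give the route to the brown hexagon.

turn left 51°, forward 1.3 m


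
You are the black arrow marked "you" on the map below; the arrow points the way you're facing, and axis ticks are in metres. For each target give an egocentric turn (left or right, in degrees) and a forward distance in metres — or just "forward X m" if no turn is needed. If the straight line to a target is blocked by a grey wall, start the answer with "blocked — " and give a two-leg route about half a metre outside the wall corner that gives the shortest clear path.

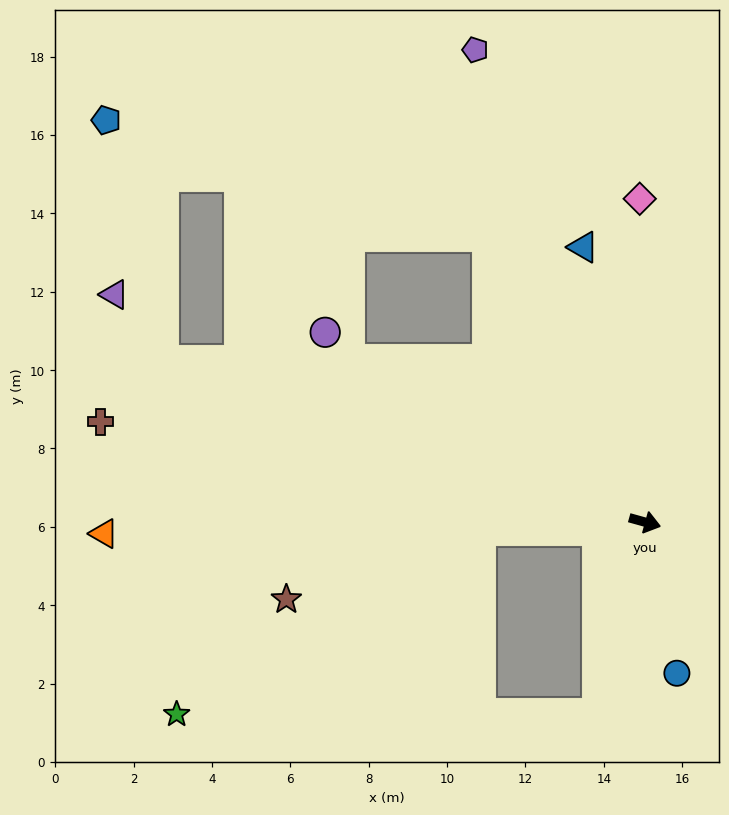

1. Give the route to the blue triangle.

turn left 118°, forward 7.2 m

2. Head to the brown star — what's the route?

blocked — turn right 162°, forward 4.2 m, then turn left 17°, forward 5.2 m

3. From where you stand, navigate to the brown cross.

turn right 175°, forward 14.1 m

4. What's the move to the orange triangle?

turn right 163°, forward 13.8 m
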